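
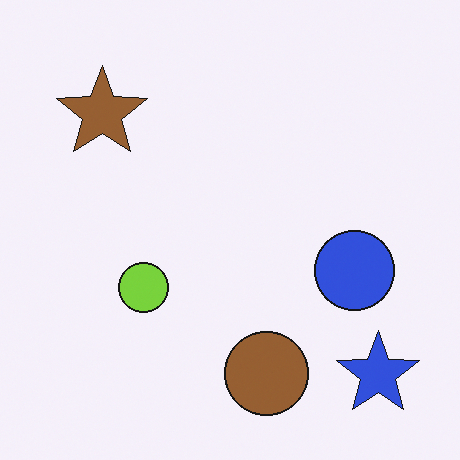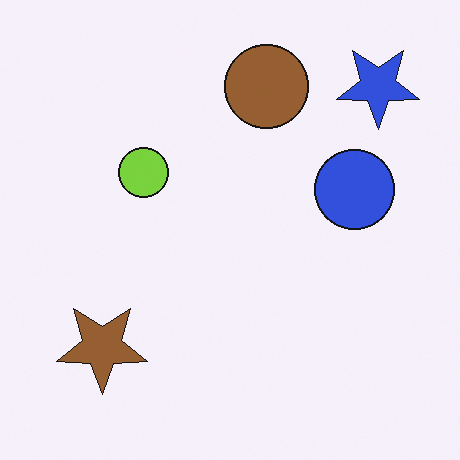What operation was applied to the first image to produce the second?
This is the original image flipped vertically (top ↔ bottom).

The blue star is in the bottom-right of the first image and the top-right of the second — shapes on opposite sides of the horizontal midline have swapped in a mirror flip.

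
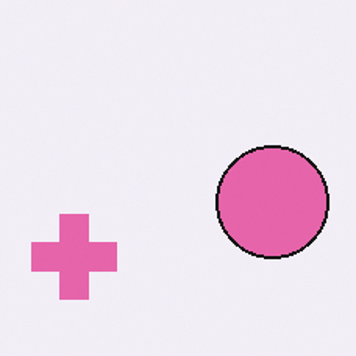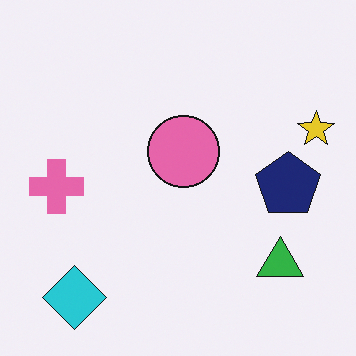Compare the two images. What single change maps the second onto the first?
The transformation is: cropped slightly and scaled back up.

The visible shapes are larger and the field of view is narrower; shapes near the original edges may be partly or wholly outside the frame — a crop-and-rescale.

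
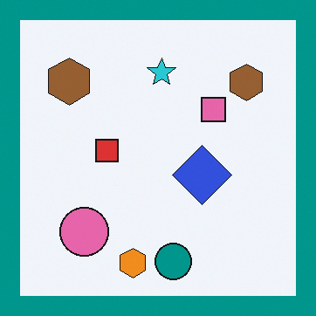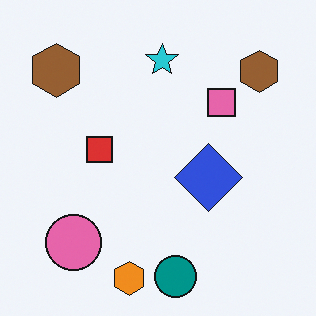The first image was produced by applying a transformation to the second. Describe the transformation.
It was framed with a teal border.

A solid teal frame runs around the edge of the first image, with the content slightly shrunk inside it.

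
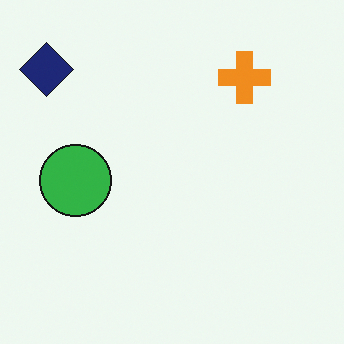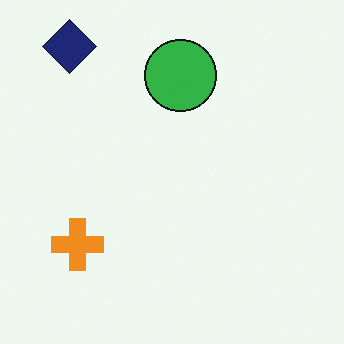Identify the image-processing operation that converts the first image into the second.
Transposed (reflected across the top-left ↔ bottom-right diagonal).

Shapes have swapped their row and column positions — what was in the top-right is now in the bottom-left — a diagonal reflection.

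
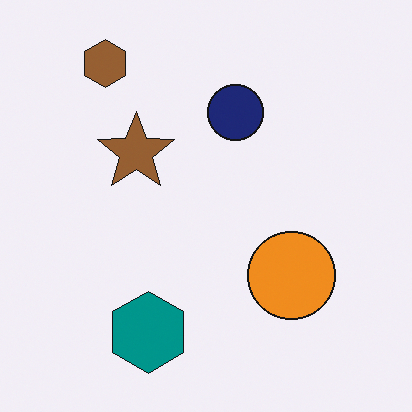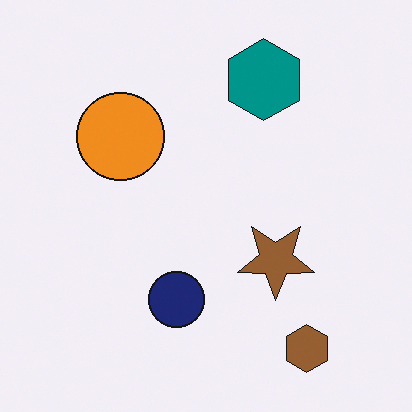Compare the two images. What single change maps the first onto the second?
This is the original image rotated 180°.

The brown hexagon sits in the top-left of the first image and the bottom-right of the second — consistent with a whole-image 180° rotation.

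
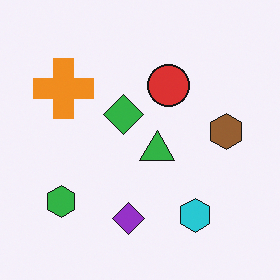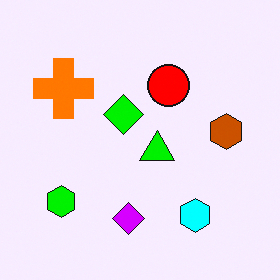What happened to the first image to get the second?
The transformation is: heavily oversaturated.

All colors are more vivid — a global saturation change.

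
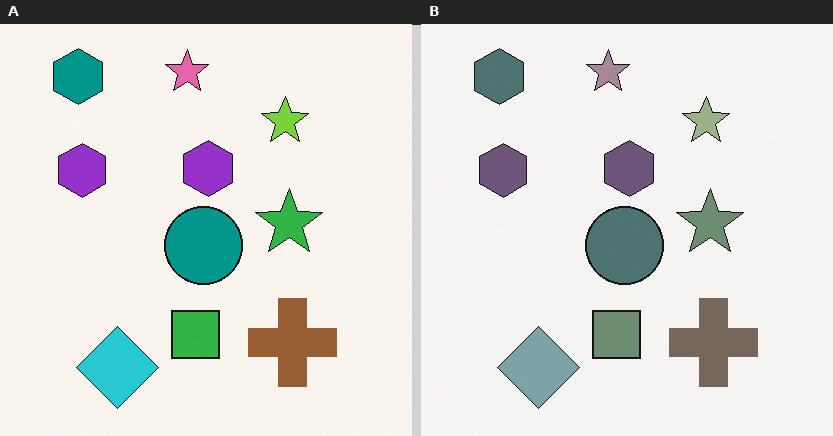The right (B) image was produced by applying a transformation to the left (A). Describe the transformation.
The transformation is: heavily desaturated.

All colors are more muted and greyish — a global saturation change.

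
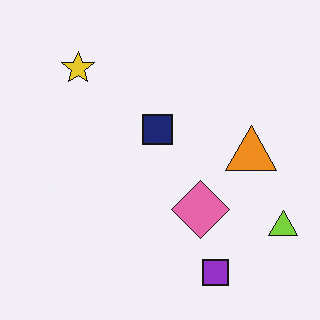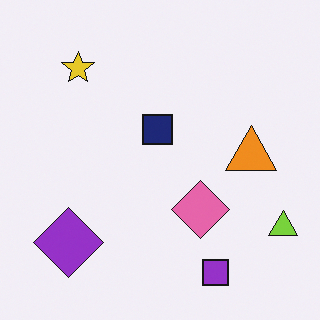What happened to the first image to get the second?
This is the original image overlaid with an additional purple diamond.

A purple diamond appears in the second image that is absent from the first.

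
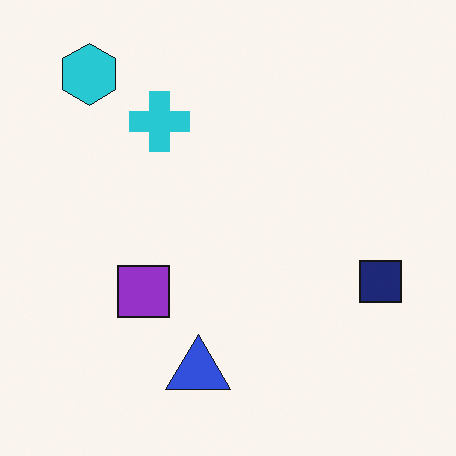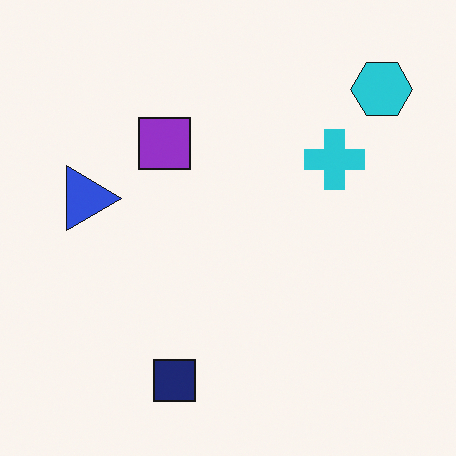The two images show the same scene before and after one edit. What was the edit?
This is the original image rotated 90° clockwise.

The cyan hexagon sits in the top-left of the first image and the top-right of the second — consistent with a whole-image 90° clockwise rotation.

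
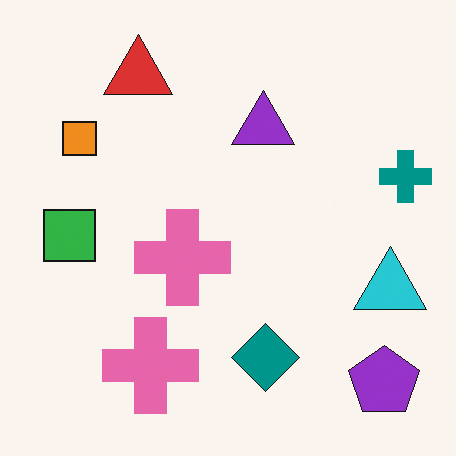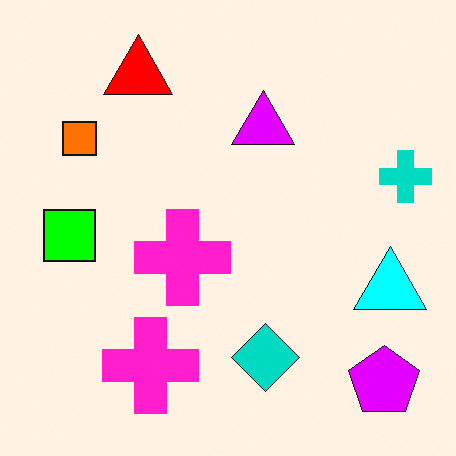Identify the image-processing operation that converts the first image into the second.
It was heavily oversaturated.

All colors are more vivid — a global saturation change.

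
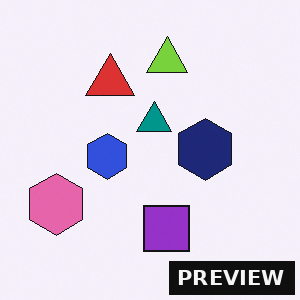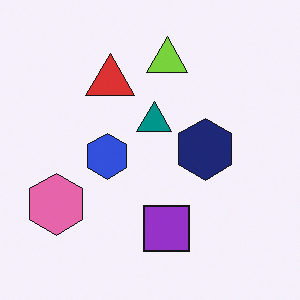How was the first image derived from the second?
The first image is the second watermarked with the text "PREVIEW" in the lower-right corner.

A dark label reading "PREVIEW" appears in the lower-right corner.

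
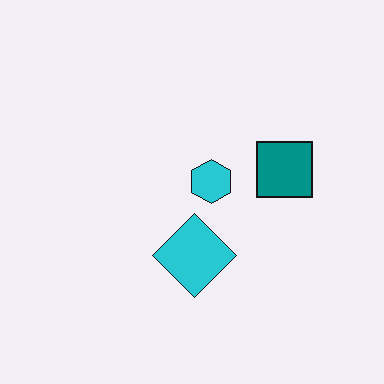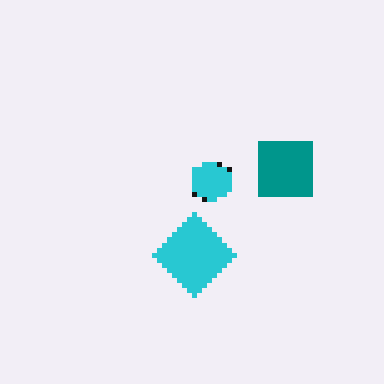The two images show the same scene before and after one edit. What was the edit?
It was lightly pixelated (a mild mosaic effect).

Shapes are reduced to large square blocks; fine edges and outlines are lost — a downscale-then-upscale (mosaic) effect.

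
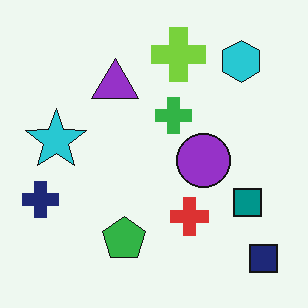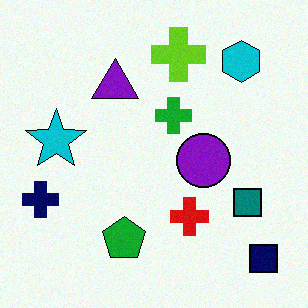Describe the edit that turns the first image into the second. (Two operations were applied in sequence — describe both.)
The second image is the first given slightly increased contrast, then degraded with light additive noise.

Tones are pushed away from mid-grey across the whole image — a global contrast change. Random speckle covers the whole image, including the flat background.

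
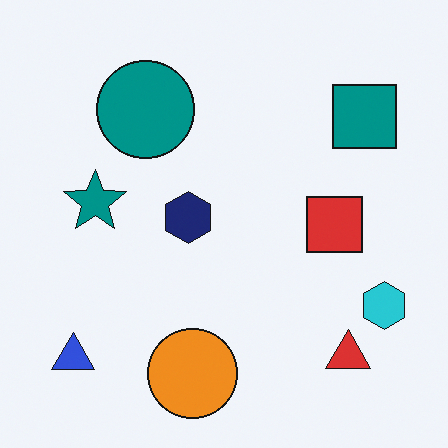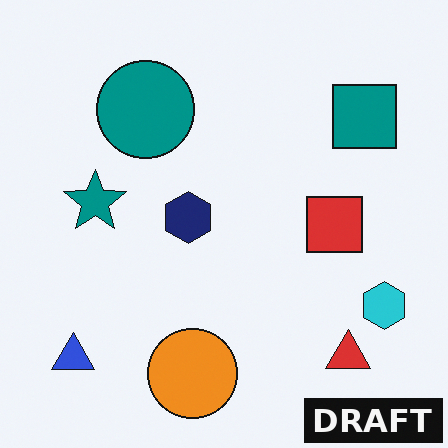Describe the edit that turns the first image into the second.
The transformation is: watermarked with the text "DRAFT" in the lower-right corner.

A dark label reading "DRAFT" appears in the lower-right corner.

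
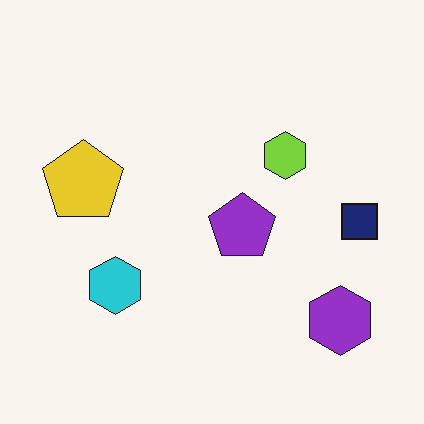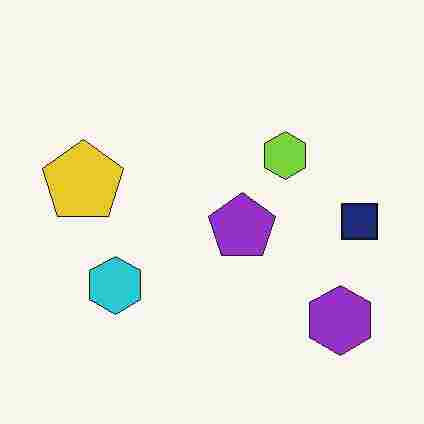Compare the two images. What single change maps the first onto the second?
Heavily JPEG-compressed with obvious blocking artifacts.

Blocky 8×8 compression artifacts appear around shape edges and the flat background shows ringing — characteristic JPEG degradation.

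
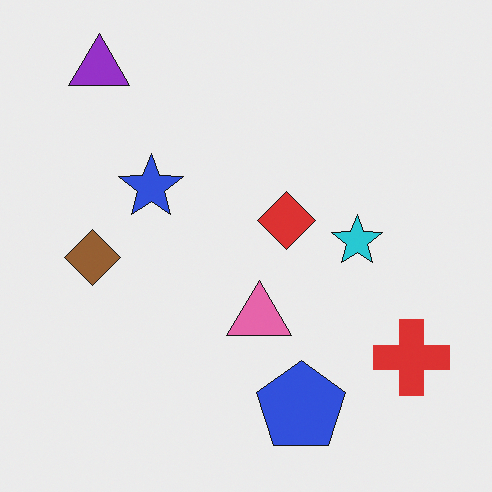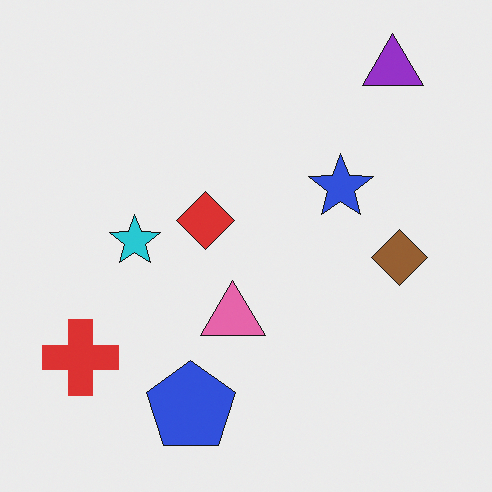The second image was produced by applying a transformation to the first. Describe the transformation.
The image was flipped horizontally (left ↔ right).

The red cross is in the bottom-right of the first image and the bottom-left of the second — shapes on opposite sides of the vertical midline have swapped in a mirror flip.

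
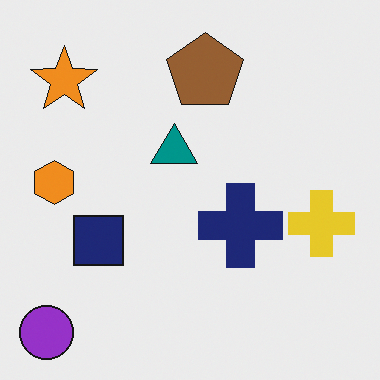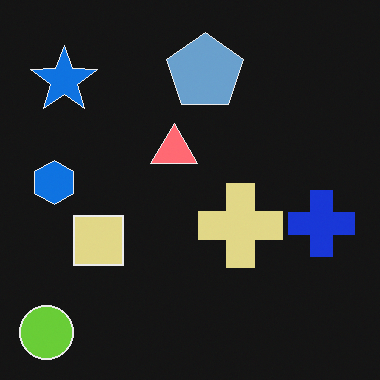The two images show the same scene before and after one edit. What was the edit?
The second image is the first color-inverted (negative).

The light background has become dark and every shape's color is its complement — a photographic negative.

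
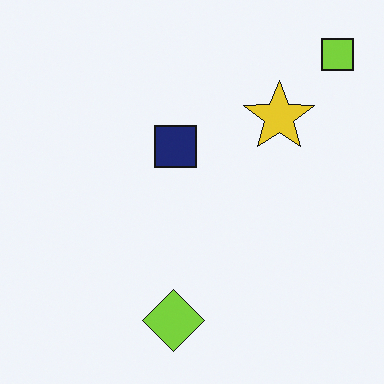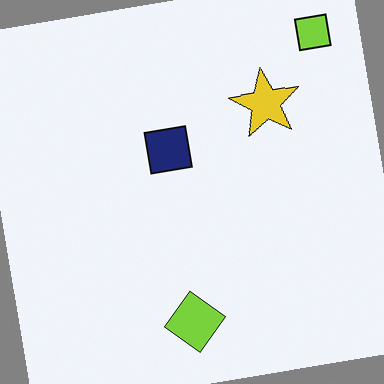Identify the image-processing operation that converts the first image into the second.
The second image is the first rotated counter-clockwise by a small amount.

Every shape is tilted by the same angle and the image corners show triangular fill wedges — a whole-image rotation by a non-right angle.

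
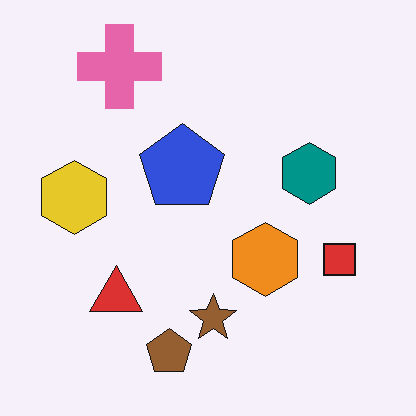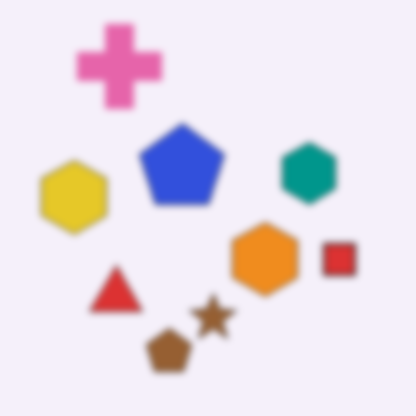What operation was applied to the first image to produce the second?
It was moderately blurred.

Shape edges and outlines are uniformly softened across the whole image.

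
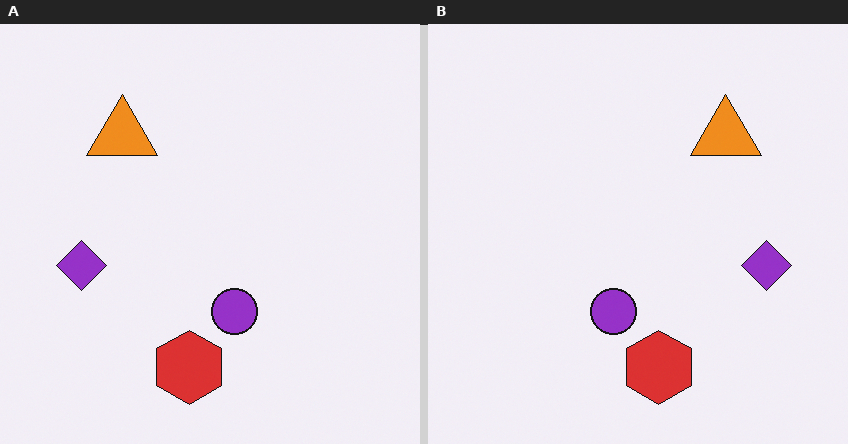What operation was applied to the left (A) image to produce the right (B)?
It was flipped horizontally (left ↔ right).

The purple diamond is in the left of the left (A) image and the right of the right (B) — shapes on opposite sides of the vertical midline have swapped in a mirror flip.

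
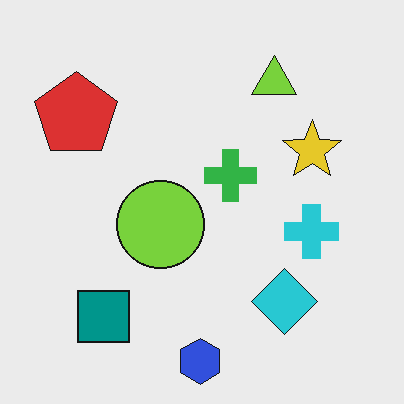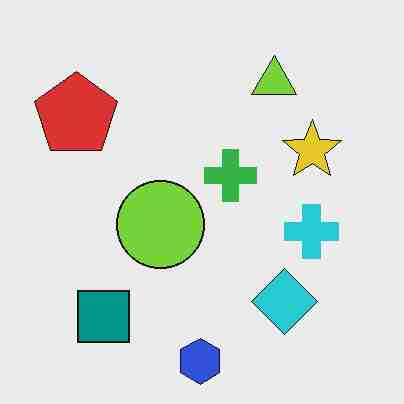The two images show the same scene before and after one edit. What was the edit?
Heavily JPEG-compressed with obvious blocking artifacts.

Blocky 8×8 compression artifacts appear around shape edges and the flat background shows ringing — characteristic JPEG degradation.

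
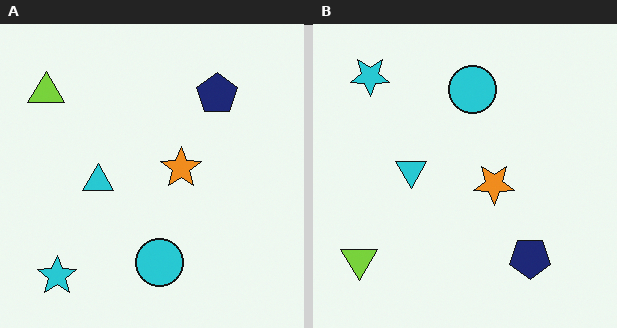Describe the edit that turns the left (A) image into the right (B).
It was flipped vertically (top ↔ bottom).

The cyan star is in the bottom-left of the left (A) image and the top-left of the right (B) — shapes on opposite sides of the horizontal midline have swapped in a mirror flip.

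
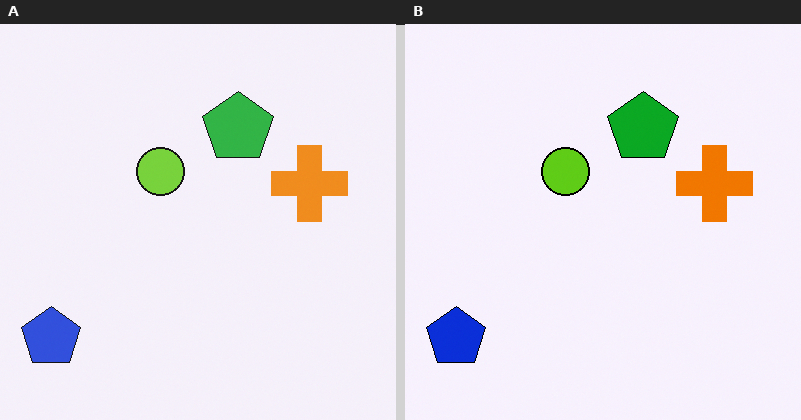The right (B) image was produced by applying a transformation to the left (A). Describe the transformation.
Given slightly increased contrast.

Tones are pushed away from mid-grey across the whole image — a global contrast change.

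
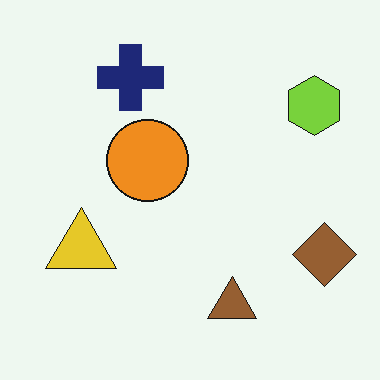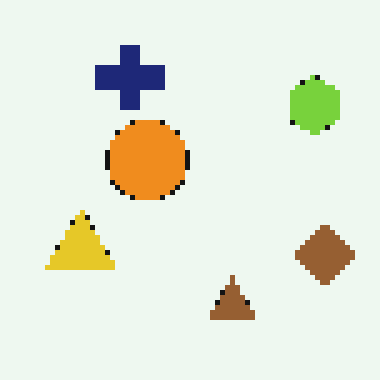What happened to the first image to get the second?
The transformation is: lightly pixelated (a mild mosaic effect).

Shapes are reduced to large square blocks; fine edges and outlines are lost — a downscale-then-upscale (mosaic) effect.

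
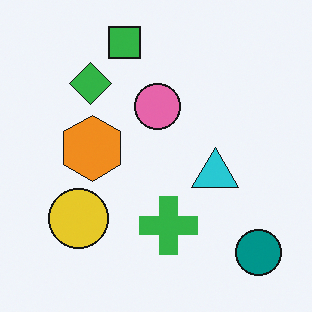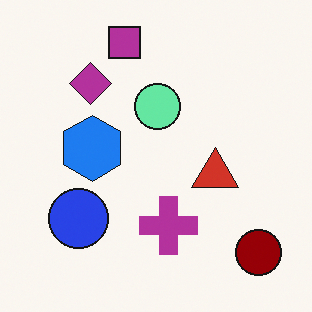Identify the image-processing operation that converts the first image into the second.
It was hue-shifted through roughly half the color wheel.

Every shape's color has rotated by the same amount around the hue wheel — a uniform hue shift.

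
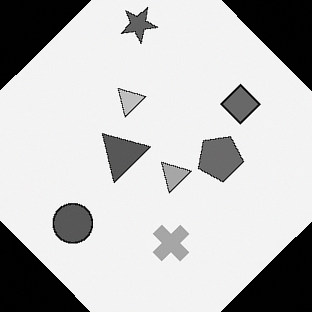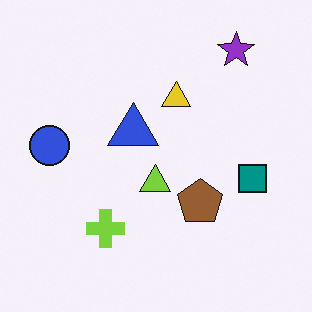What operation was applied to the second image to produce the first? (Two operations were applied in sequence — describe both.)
The first image is the second converted to grayscale, then rotated counter-clockwise by a large amount — several tens of degrees.

All color is removed — every shape is now a shade of grey. Every shape is tilted by the same angle and the image corners show triangular fill wedges — a whole-image rotation by a non-right angle.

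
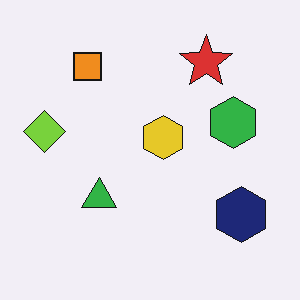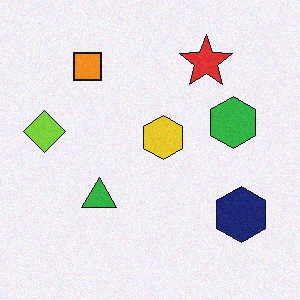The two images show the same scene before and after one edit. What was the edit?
The image was degraded with a light layer of grain.

Random speckle covers the whole image, including the flat background.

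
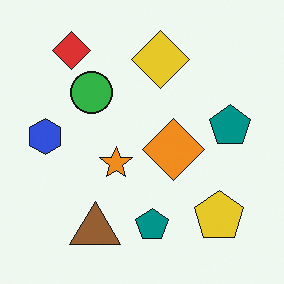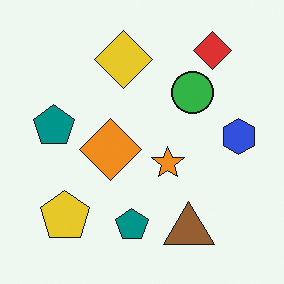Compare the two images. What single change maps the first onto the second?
It was flipped horizontally (left ↔ right).

The blue hexagon is in the left of the first image and the right of the second — shapes on opposite sides of the vertical midline have swapped in a mirror flip.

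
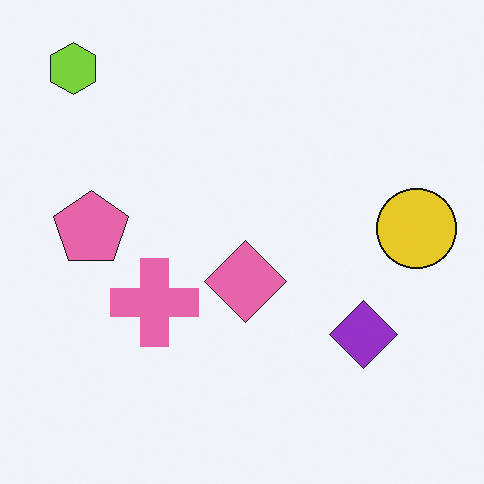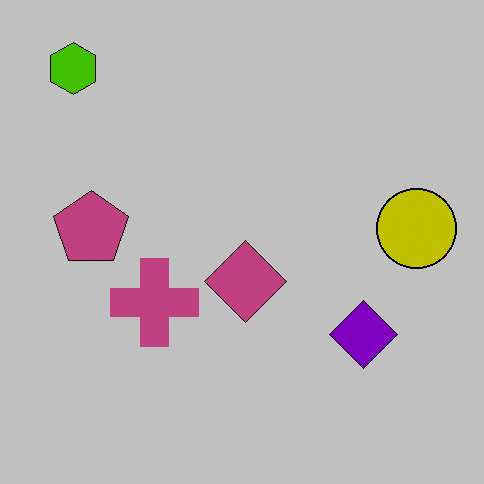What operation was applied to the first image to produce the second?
The transformation is: heavily posterized to just a handful of flat colors.

Each flat color has snapped to a coarser quantized level — most visibly, the near-white background has dropped to a flat grey.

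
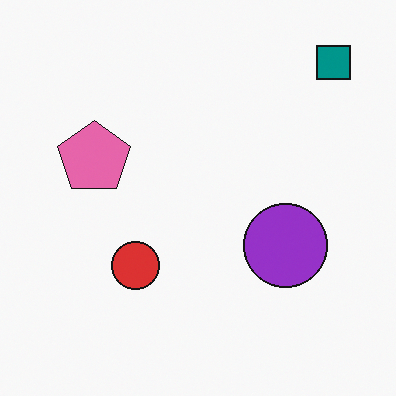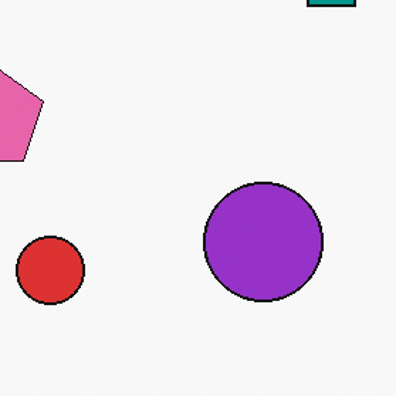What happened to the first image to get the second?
The second image is the first cropped to a modestly smaller region and rescaled.

The visible shapes are larger and the field of view is narrower; shapes near the original edges may be partly or wholly outside the frame — a crop-and-rescale.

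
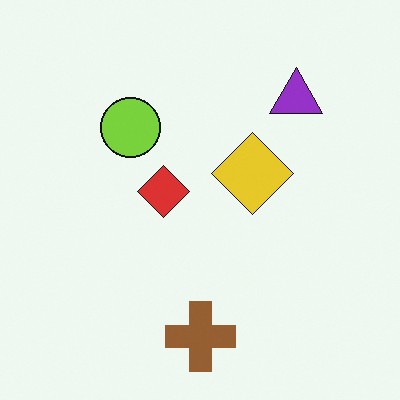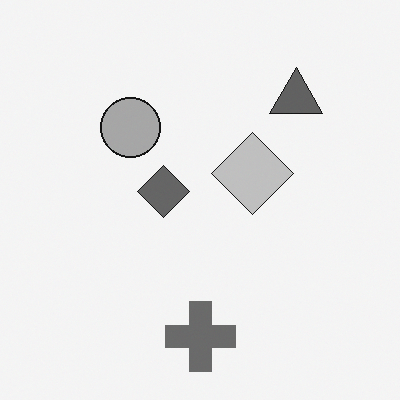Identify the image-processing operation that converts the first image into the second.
Converted to grayscale.

All color is removed — every shape is now a shade of grey.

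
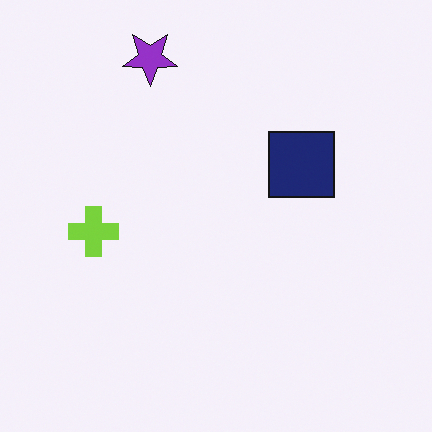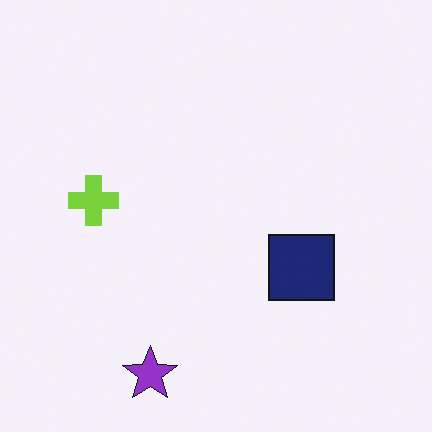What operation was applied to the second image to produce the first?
The first image is the second flipped vertically (top ↔ bottom).

The purple star is in the bottom of the second image and the top of the first — shapes on opposite sides of the horizontal midline have swapped in a mirror flip.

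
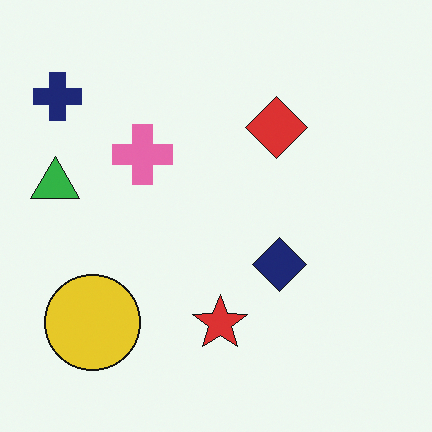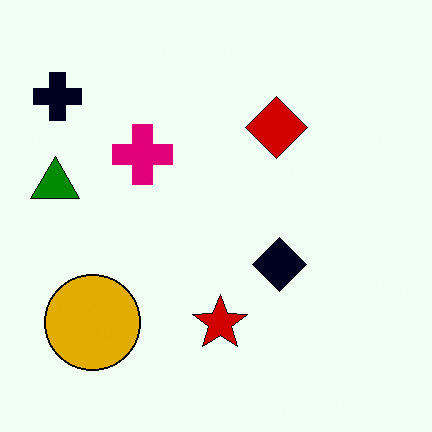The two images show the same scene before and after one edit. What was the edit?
The transformation is: boosted in contrast.

Tones are pushed away from mid-grey across the whole image — a global contrast change.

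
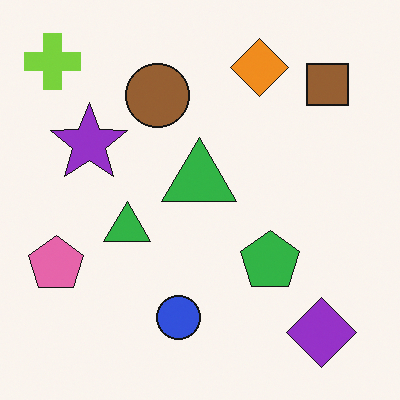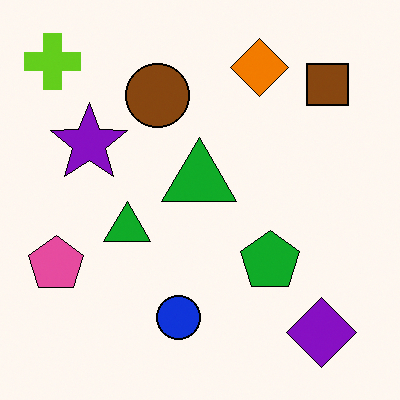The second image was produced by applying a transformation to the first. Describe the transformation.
It was given slightly increased contrast.

Tones are pushed away from mid-grey across the whole image — a global contrast change.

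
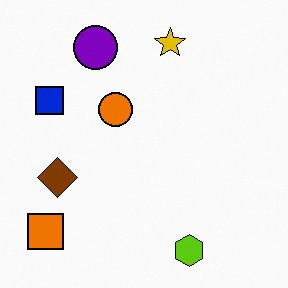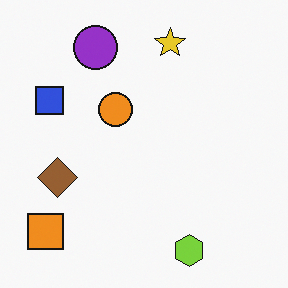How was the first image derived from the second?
This is the original image given slightly increased contrast.

Tones are pushed away from mid-grey across the whole image — a global contrast change.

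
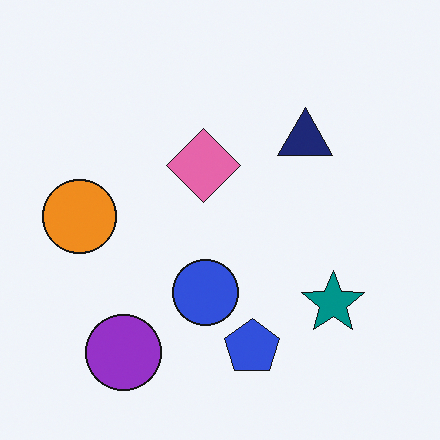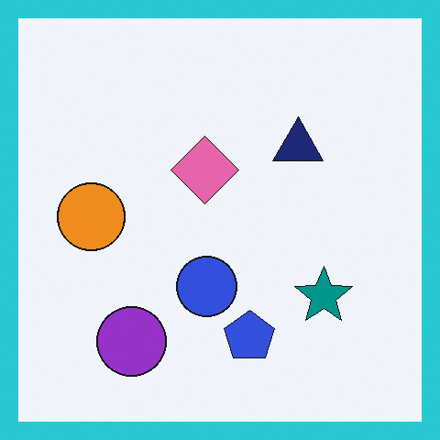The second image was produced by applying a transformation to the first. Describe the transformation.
The second image is the first framed with a cyan border.

A solid cyan frame runs around the edge of the second image, with the content slightly shrunk inside it.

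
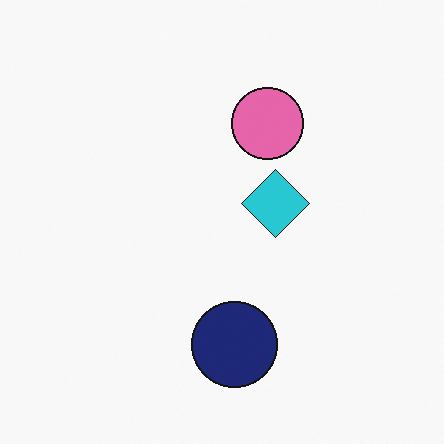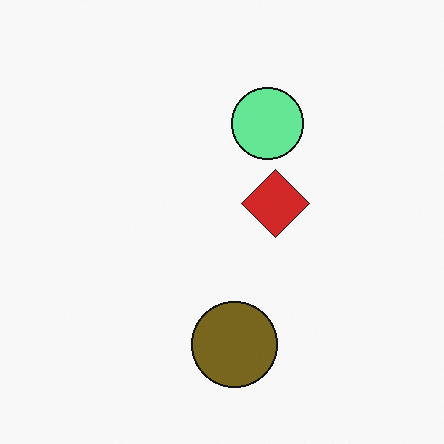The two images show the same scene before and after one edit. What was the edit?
It was hue-shifted through roughly half the color wheel.

Every shape's color has rotated by the same amount around the hue wheel — a uniform hue shift.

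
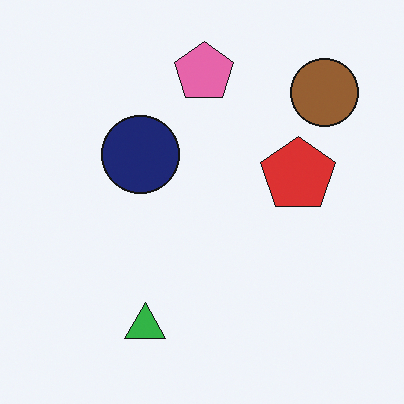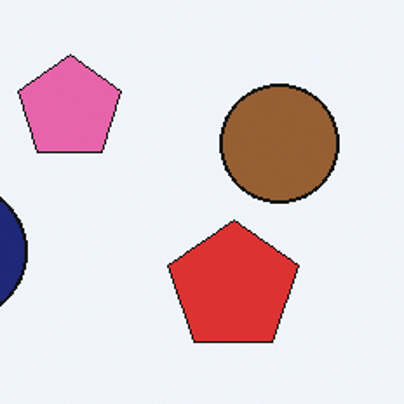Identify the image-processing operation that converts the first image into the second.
The image was cropped tightly and scaled back up.

The visible shapes are larger and the field of view is narrower; shapes near the original edges may be partly or wholly outside the frame — a crop-and-rescale.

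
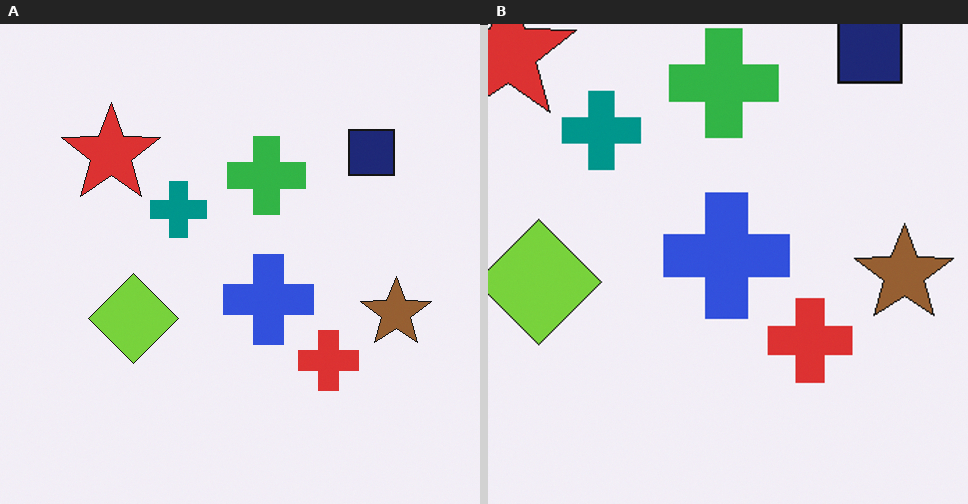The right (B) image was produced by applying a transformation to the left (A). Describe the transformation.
This is the original image cropped slightly and scaled back up.

The visible shapes are larger and the field of view is narrower; shapes near the original edges may be partly or wholly outside the frame — a crop-and-rescale.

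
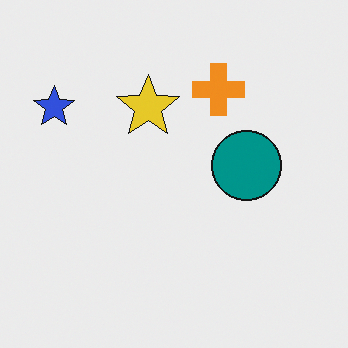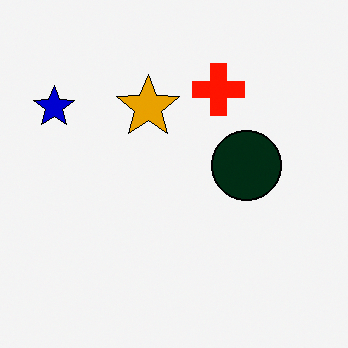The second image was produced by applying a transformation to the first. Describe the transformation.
This is the original image given much higher contrast.

Tones are pushed away from mid-grey across the whole image — a global contrast change.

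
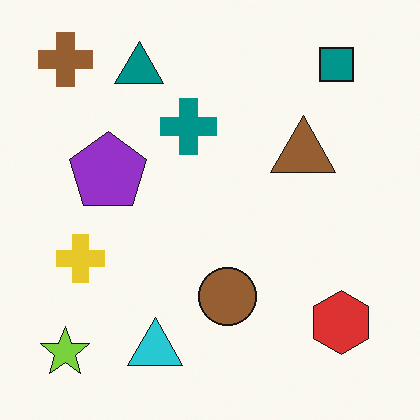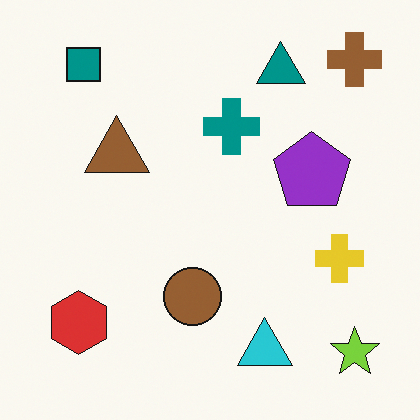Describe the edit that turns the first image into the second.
This is the original image flipped horizontally (left ↔ right).

The lime star is in the bottom-left of the first image and the bottom-right of the second — shapes on opposite sides of the vertical midline have swapped in a mirror flip.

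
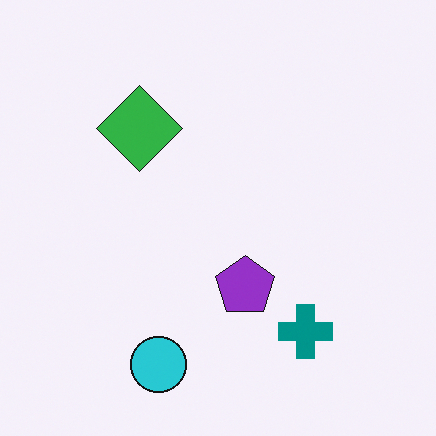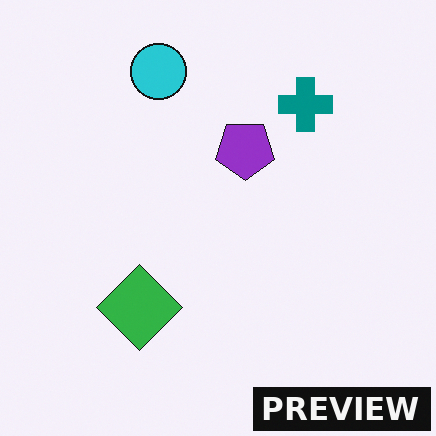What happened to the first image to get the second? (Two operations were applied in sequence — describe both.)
It was flipped vertically (top ↔ bottom), then watermarked with the text "PREVIEW" in the lower-right corner.

The cyan circle is in the bottom of the first image and the top of the second — shapes on opposite sides of the horizontal midline have swapped in a mirror flip. A dark label reading "PREVIEW" appears in the lower-right corner.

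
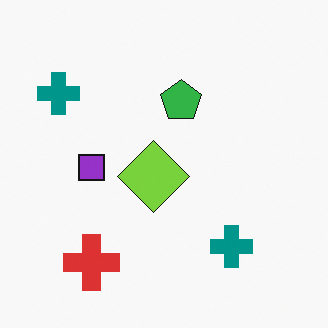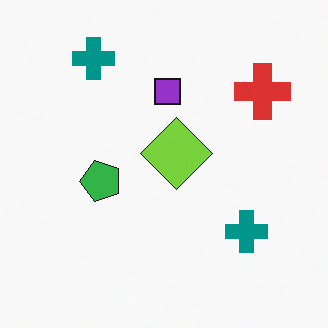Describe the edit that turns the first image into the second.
The image was transposed (reflected across the top-left ↔ bottom-right diagonal).

Shapes have swapped their row and column positions — what was in the top-right is now in the bottom-left — a diagonal reflection.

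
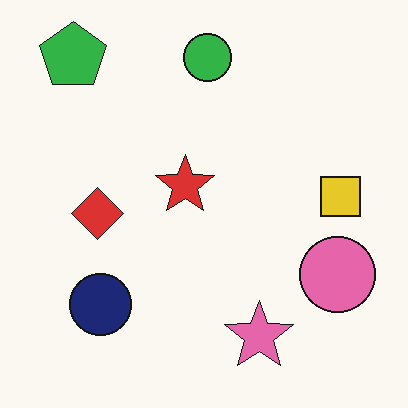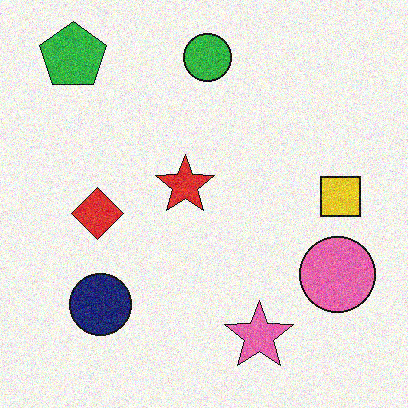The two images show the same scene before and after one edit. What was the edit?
It was degraded with moderate additive noise.

Random speckle covers the whole image, including the flat background.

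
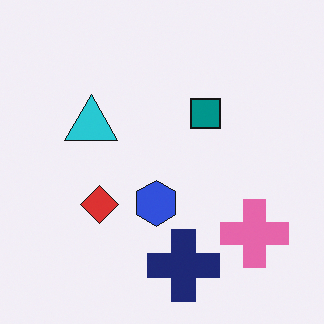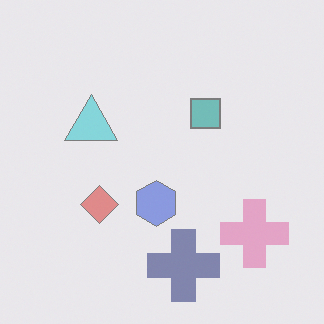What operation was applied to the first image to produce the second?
It was given much lower contrast.

Tones are pushed toward mid-grey across the whole image — a global contrast change.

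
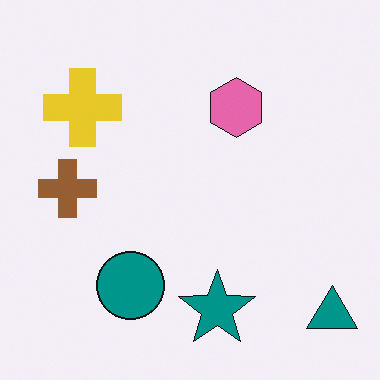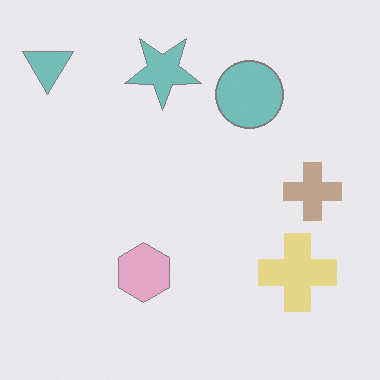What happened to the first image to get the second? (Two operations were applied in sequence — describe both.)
The image was rotated 180°, then given much lower contrast.

The teal triangle sits in the bottom-right of the first image and the top-left of the second — consistent with a whole-image 180° rotation. Tones are pushed toward mid-grey across the whole image — a global contrast change.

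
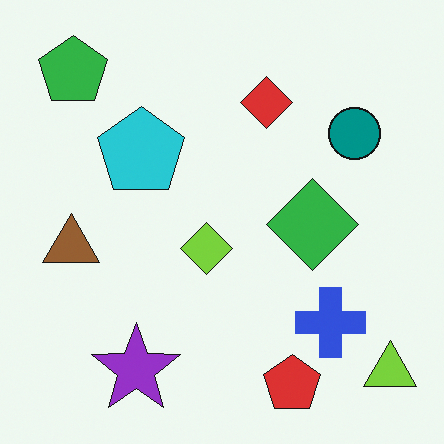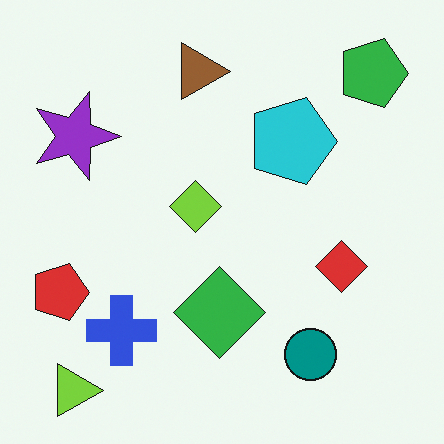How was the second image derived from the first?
The second image is the first rotated 90° clockwise.

The lime triangle sits in the bottom-right of the first image and the bottom-left of the second — consistent with a whole-image 90° clockwise rotation.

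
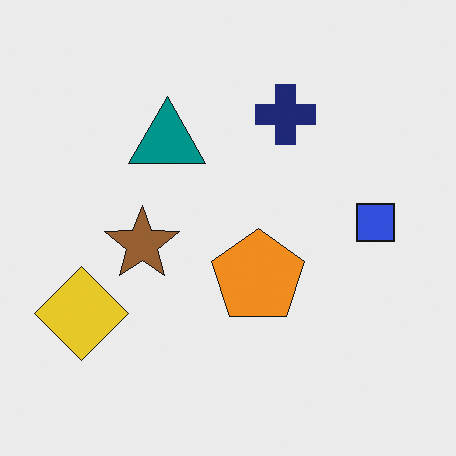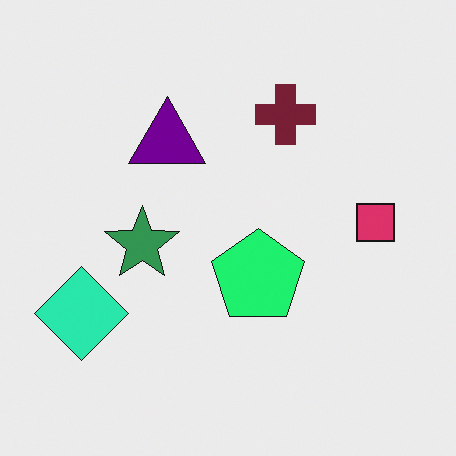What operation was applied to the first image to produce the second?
The image was hue-shifted through roughly a third of the color wheel.

Every shape's color has rotated by the same amount around the hue wheel — a uniform hue shift.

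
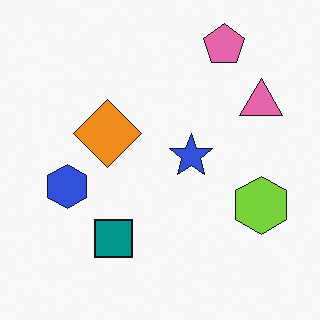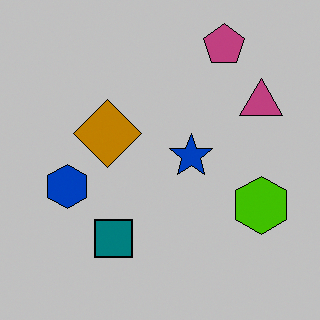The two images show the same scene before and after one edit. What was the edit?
Heavily posterized to just a handful of flat colors.

Each flat color has snapped to a coarser quantized level — most visibly, the near-white background has dropped to a flat grey.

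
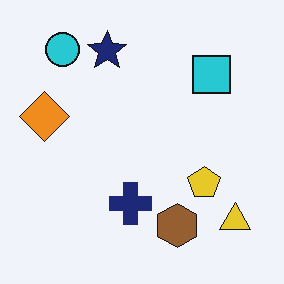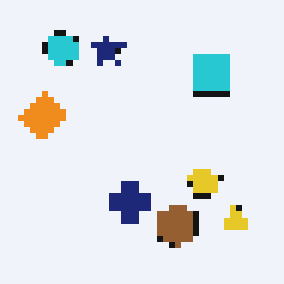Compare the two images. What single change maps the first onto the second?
Pixelated into visible square blocks.

Shapes are reduced to large square blocks; fine edges and outlines are lost — a downscale-then-upscale (mosaic) effect.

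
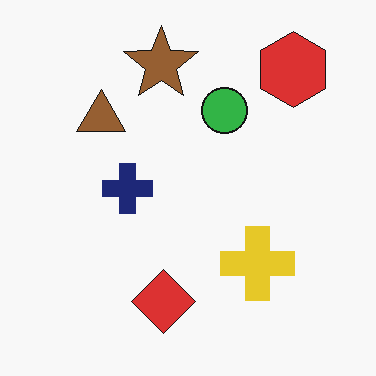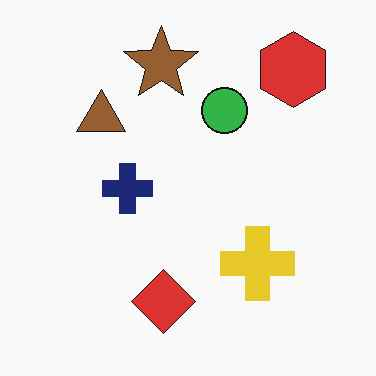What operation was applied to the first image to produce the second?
This is the original image given moderate JPEG compression.

Blocky 8×8 compression artifacts appear around shape edges and the flat background shows ringing — characteristic JPEG degradation.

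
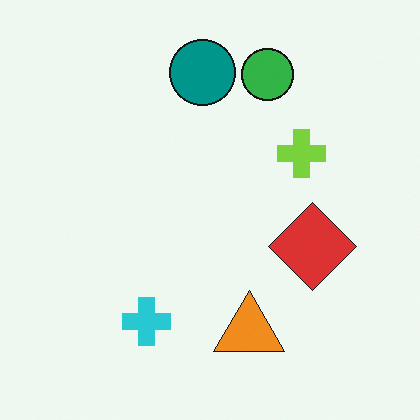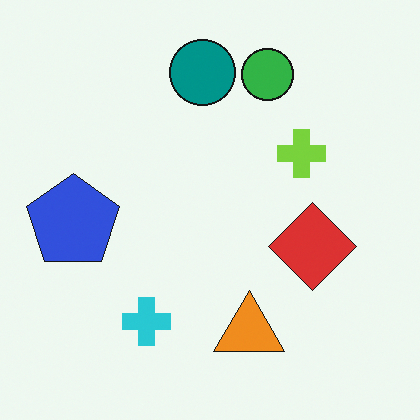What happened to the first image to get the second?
It was overlaid with an additional blue pentagon.

A blue pentagon appears in the second image that is absent from the first.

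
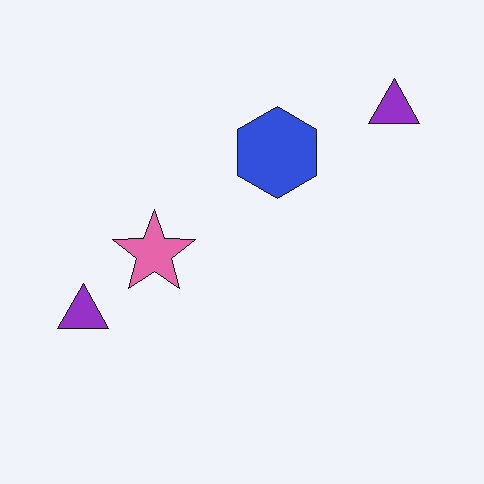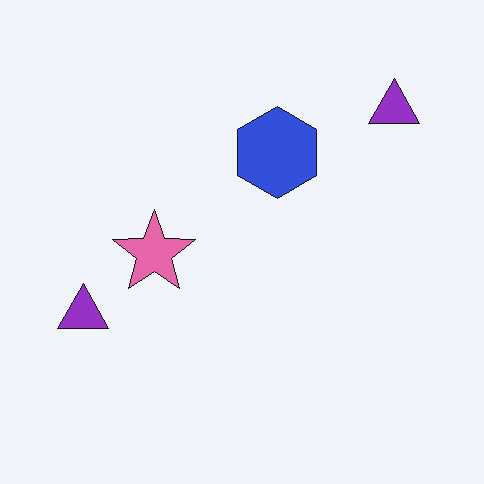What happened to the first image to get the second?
The second image is the first given moderate JPEG compression.

Blocky 8×8 compression artifacts appear around shape edges and the flat background shows ringing — characteristic JPEG degradation.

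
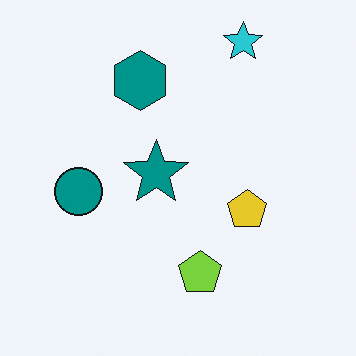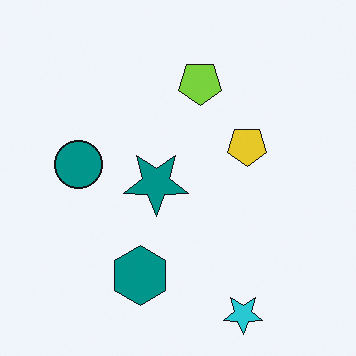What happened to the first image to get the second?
The second image is the first flipped vertically (top ↔ bottom).

The cyan star is in the top-right of the first image and the bottom-right of the second — shapes on opposite sides of the horizontal midline have swapped in a mirror flip.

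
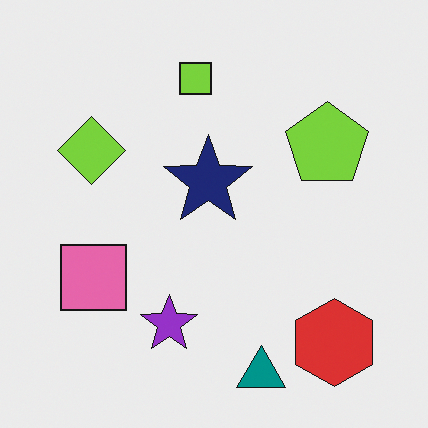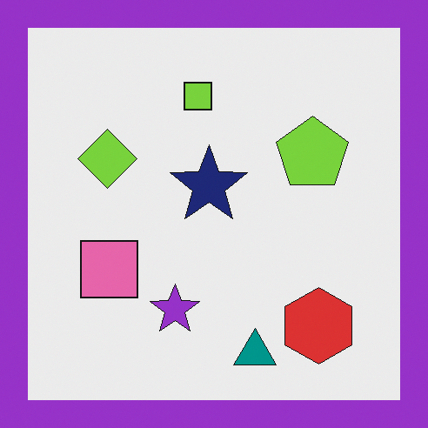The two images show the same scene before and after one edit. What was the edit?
It was framed with a purple border.

A solid purple frame runs around the edge of the second image, with the content slightly shrunk inside it.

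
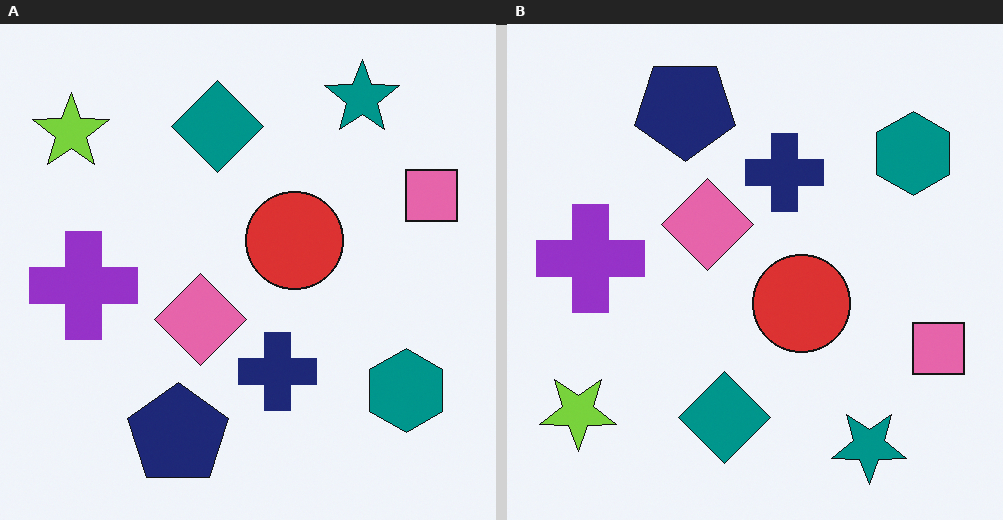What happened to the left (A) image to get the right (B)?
The image was flipped vertically (top ↔ bottom).

The teal star is in the top-right of the left (A) image and the bottom-right of the right (B) — shapes on opposite sides of the horizontal midline have swapped in a mirror flip.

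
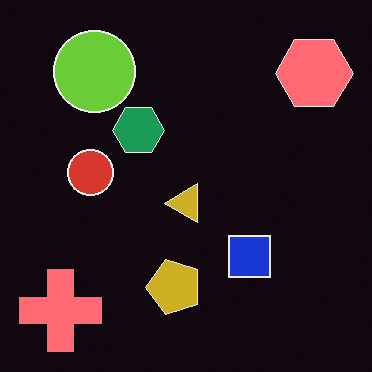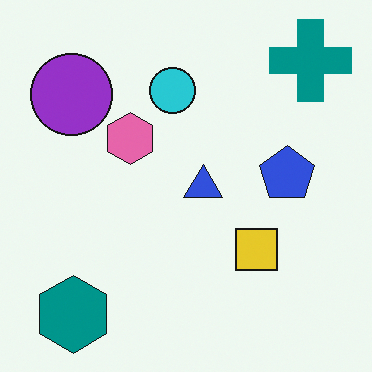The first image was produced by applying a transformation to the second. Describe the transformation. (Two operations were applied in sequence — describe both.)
The first image is the second color-inverted (negative), then transposed (reflected across the top-left ↔ bottom-right diagonal).

The light background has become dark and every shape's color is its complement — a photographic negative. Shapes have swapped their row and column positions — what was in the top-right is now in the bottom-left — a diagonal reflection.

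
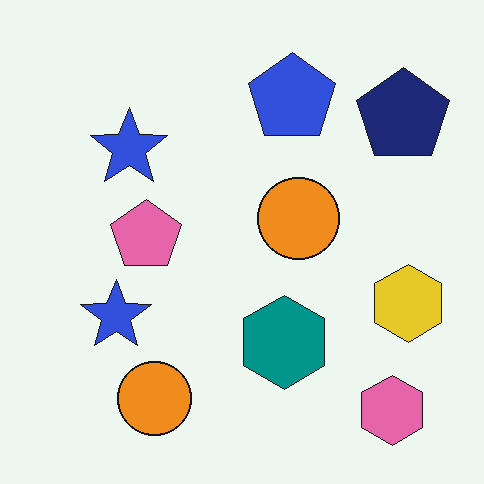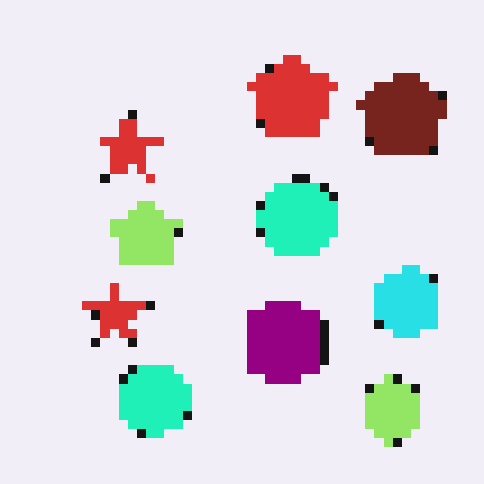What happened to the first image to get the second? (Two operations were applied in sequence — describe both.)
It was hue-shifted by a moderate amount, then coarsely pixelated.

Every shape's color has rotated by the same amount around the hue wheel — a uniform hue shift. Shapes are reduced to large square blocks; fine edges and outlines are lost — a downscale-then-upscale (mosaic) effect.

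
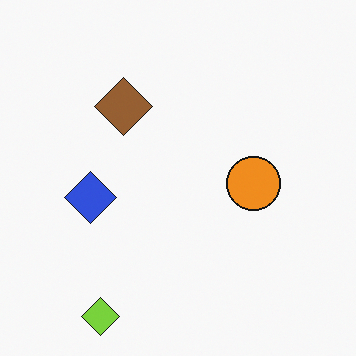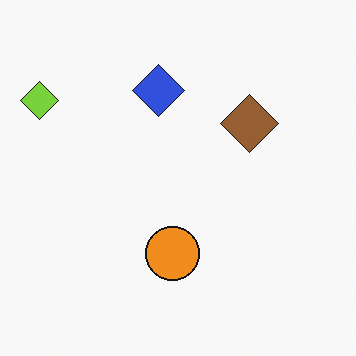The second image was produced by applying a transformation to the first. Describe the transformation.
The image was rotated 90° clockwise.

The lime diamond sits in the bottom-left of the first image and the top-left of the second — consistent with a whole-image 90° clockwise rotation.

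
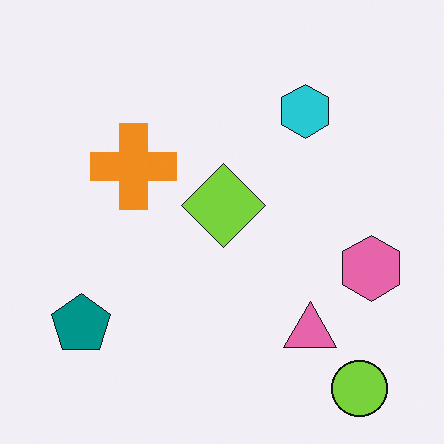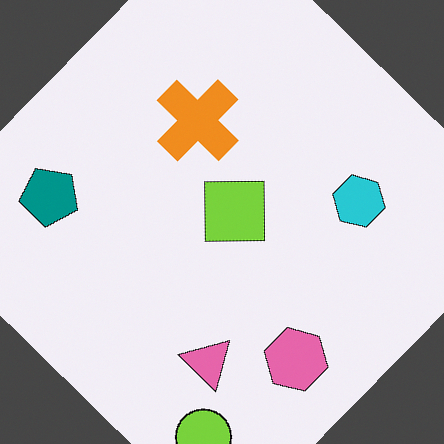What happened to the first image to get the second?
The transformation is: rotated clockwise by a large amount — several tens of degrees.

Every shape is tilted by the same angle and the image corners show triangular fill wedges — a whole-image rotation by a non-right angle.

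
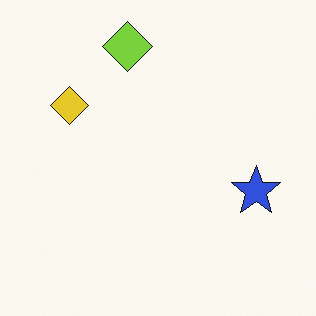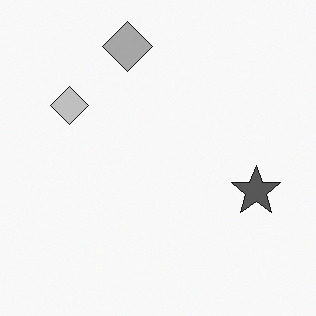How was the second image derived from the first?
The transformation is: converted to grayscale.

All color is removed — every shape is now a shade of grey.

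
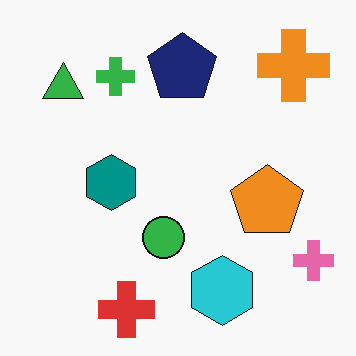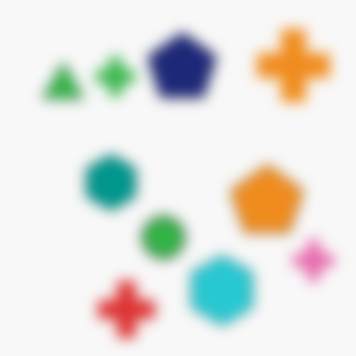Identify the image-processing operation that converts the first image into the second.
It was strongly gaussian-blurred.

Shape edges and outlines are uniformly softened across the whole image.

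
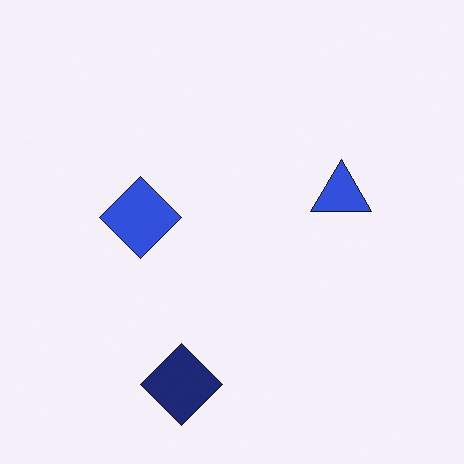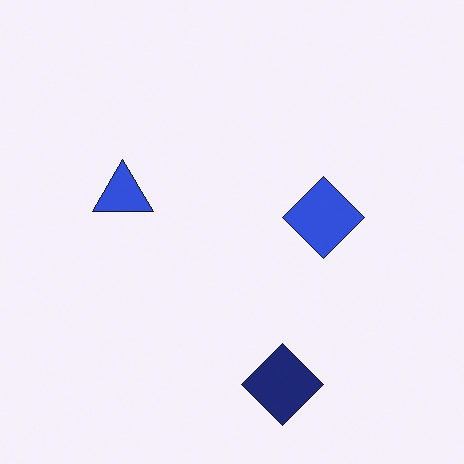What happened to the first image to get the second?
The image was flipped horizontally (left ↔ right).

The blue triangle is in the right of the first image and the left of the second — shapes on opposite sides of the vertical midline have swapped in a mirror flip.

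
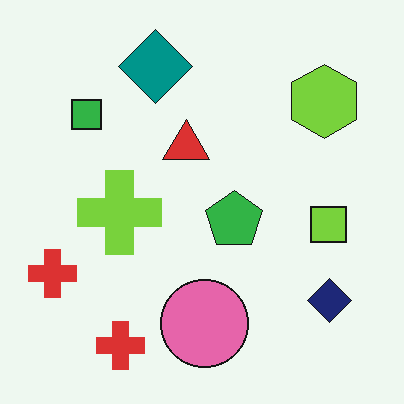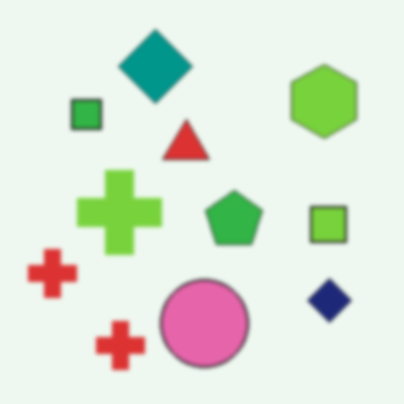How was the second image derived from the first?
The transformation is: lightly blurred.

Shape edges and outlines are uniformly softened across the whole image.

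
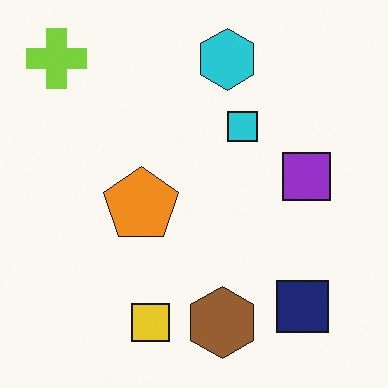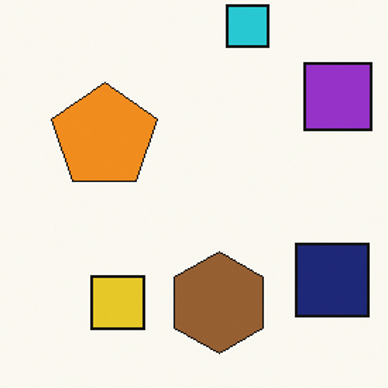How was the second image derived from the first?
Cropped slightly and scaled back up.

The visible shapes are larger and the field of view is narrower; shapes near the original edges may be partly or wholly outside the frame — a crop-and-rescale.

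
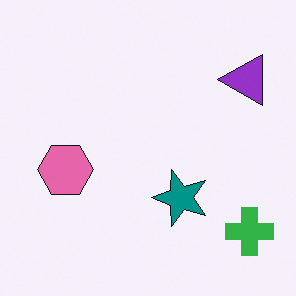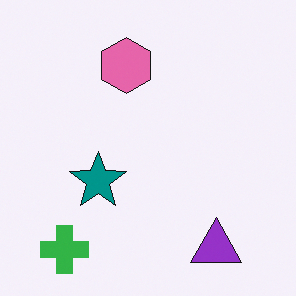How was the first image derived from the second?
The image was rotated 90° counter-clockwise.

The green cross sits in the bottom-left of the second image and the bottom-right of the first — consistent with a whole-image 90° counter-clockwise rotation.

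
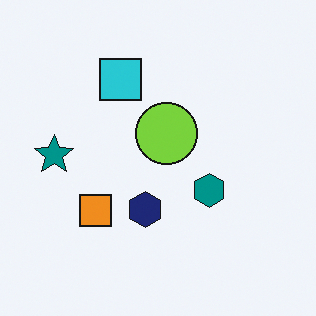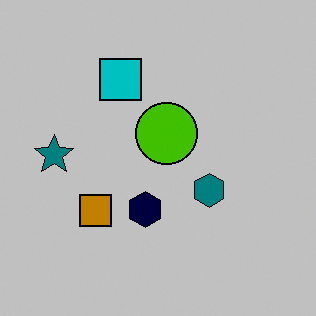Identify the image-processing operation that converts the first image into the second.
Heavily posterized to just a handful of flat colors.

Each flat color has snapped to a coarser quantized level — most visibly, the near-white background has dropped to a flat grey.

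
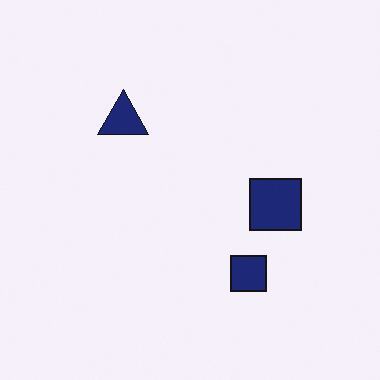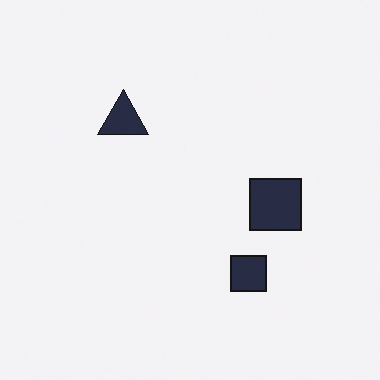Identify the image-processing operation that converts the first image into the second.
The transformation is: heavily desaturated.

All colors are more muted and greyish — a global saturation change.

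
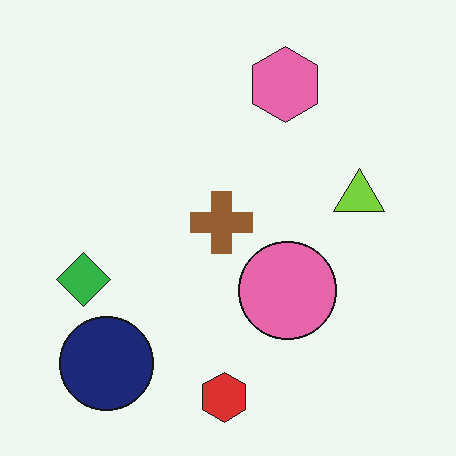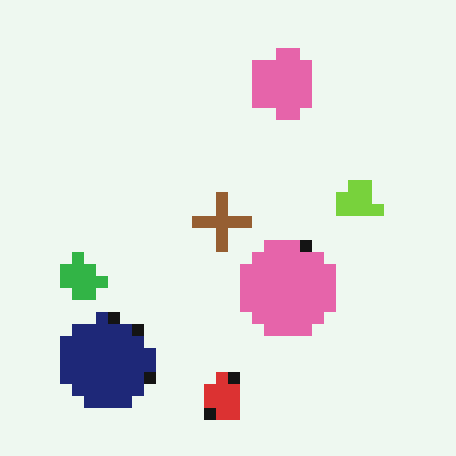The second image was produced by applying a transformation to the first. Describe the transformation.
The second image is the first heavily pixelated into large blocks.

Shapes are reduced to large square blocks; fine edges and outlines are lost — a downscale-then-upscale (mosaic) effect.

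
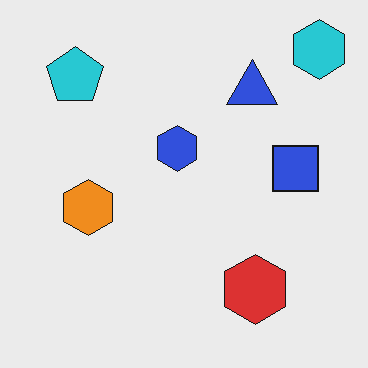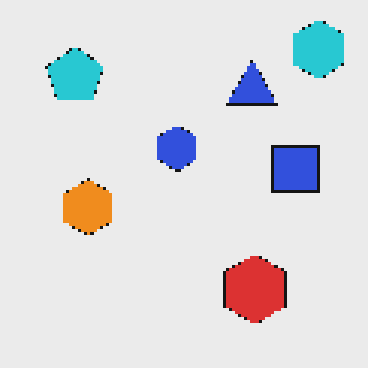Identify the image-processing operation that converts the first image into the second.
It was mildly pixelated.

Shapes are reduced to large square blocks; fine edges and outlines are lost — a downscale-then-upscale (mosaic) effect.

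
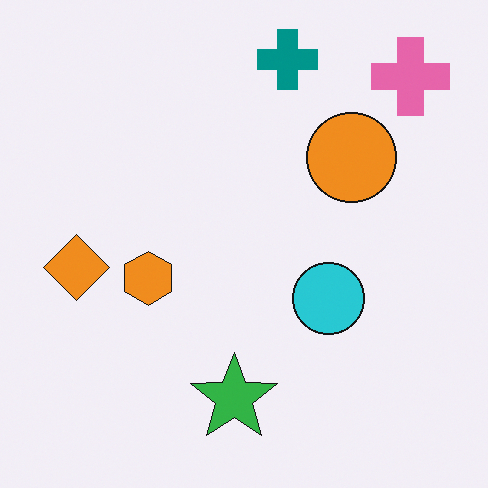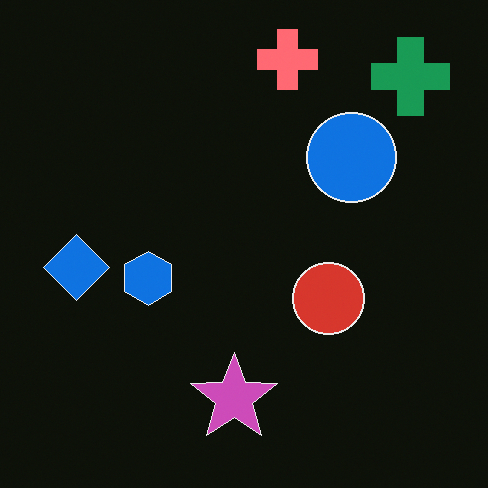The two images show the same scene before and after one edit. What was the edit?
Color-inverted (negative).

The light background has become dark and every shape's color is its complement — a photographic negative.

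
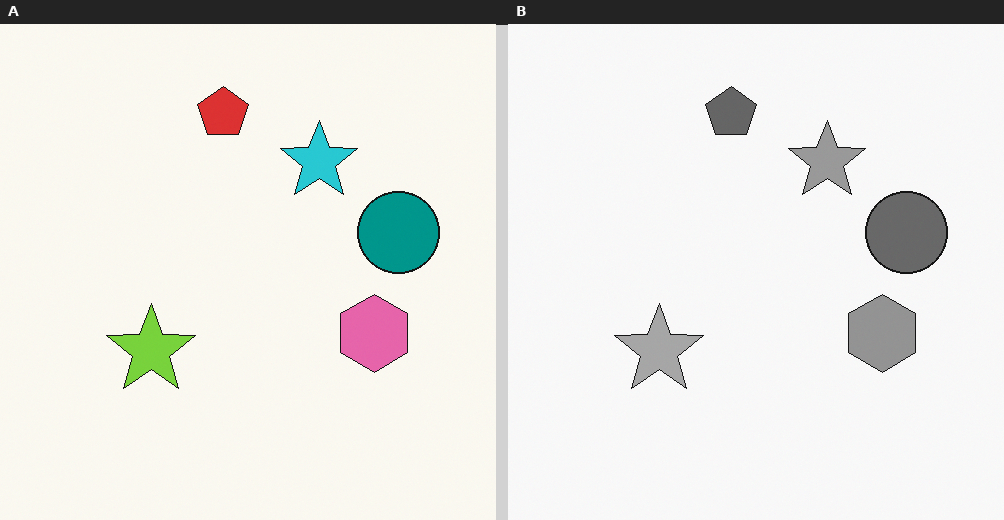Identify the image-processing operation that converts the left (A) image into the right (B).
This is the original image converted to grayscale.

All color is removed — every shape is now a shade of grey.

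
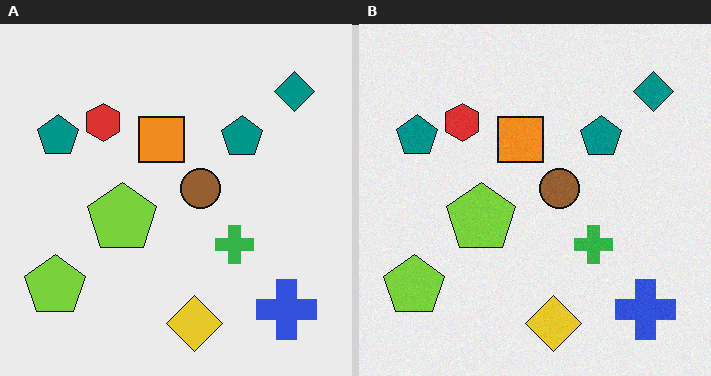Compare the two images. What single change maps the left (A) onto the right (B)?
This is the original image degraded with subtle gaussian noise.

Random speckle covers the whole image, including the flat background.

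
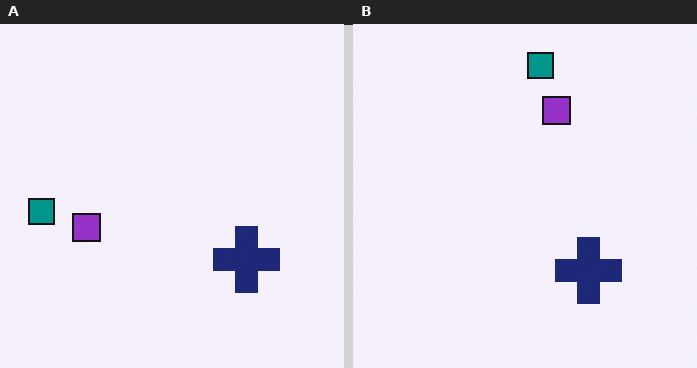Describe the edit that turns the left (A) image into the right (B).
The image was transposed (reflected across the top-left ↔ bottom-right diagonal).

Shapes have swapped their row and column positions — what was in the top-right is now in the bottom-left — a diagonal reflection.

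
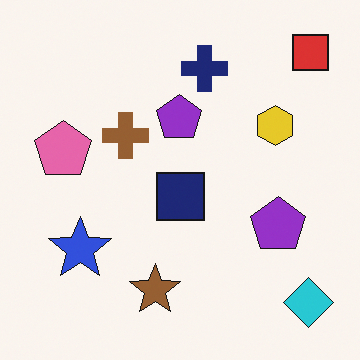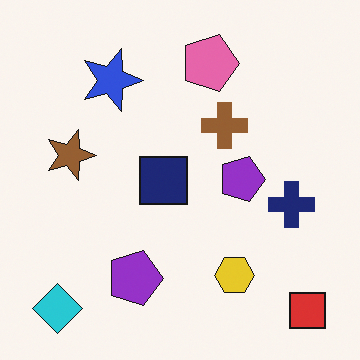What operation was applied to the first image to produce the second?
It was rotated 90° clockwise.

The red square sits in the top-right of the first image and the bottom-right of the second — consistent with a whole-image 90° clockwise rotation.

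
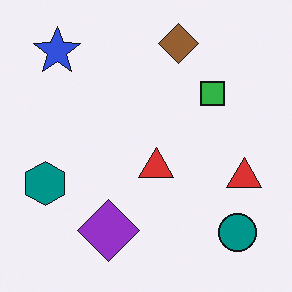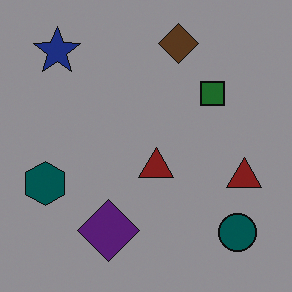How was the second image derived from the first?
The second image is the first substantially darkened.

Every pixel — background and shapes alike — is uniformly darkened.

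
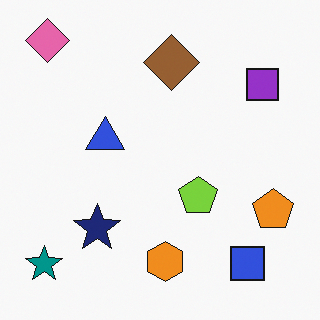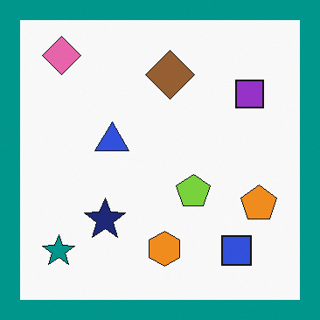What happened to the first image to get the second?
The image was framed with a teal border.

A solid teal frame runs around the edge of the second image, with the content slightly shrunk inside it.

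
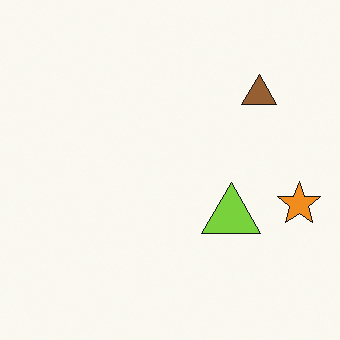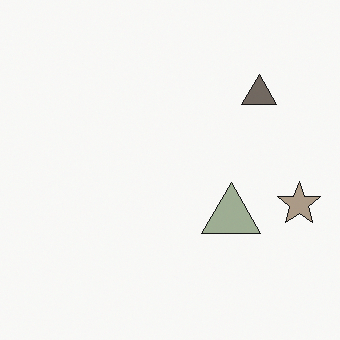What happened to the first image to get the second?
Made much more muted (saturation change).

All colors are more muted and greyish — a global saturation change.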